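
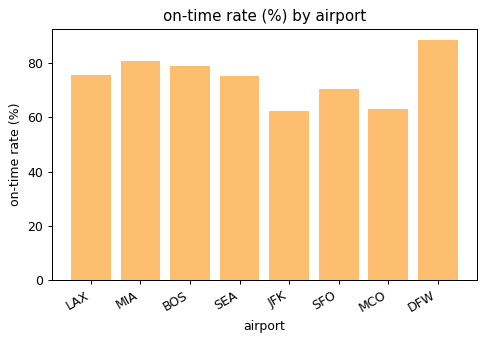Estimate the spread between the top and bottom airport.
Max DFW ≈ 90, min JFK ≈ 60; range ≈ 30.

≈ 30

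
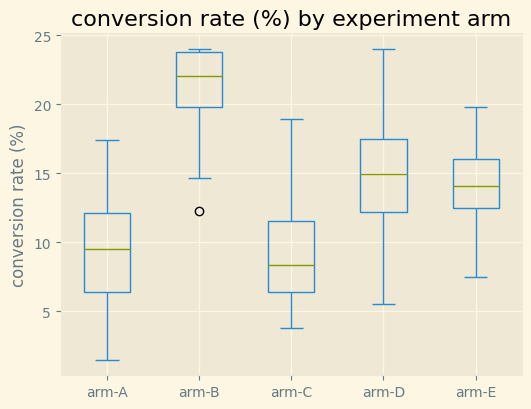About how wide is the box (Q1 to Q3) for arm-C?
Q3 ≈ 12, Q1 ≈ 6; IQR ≈ 6.

≈ 6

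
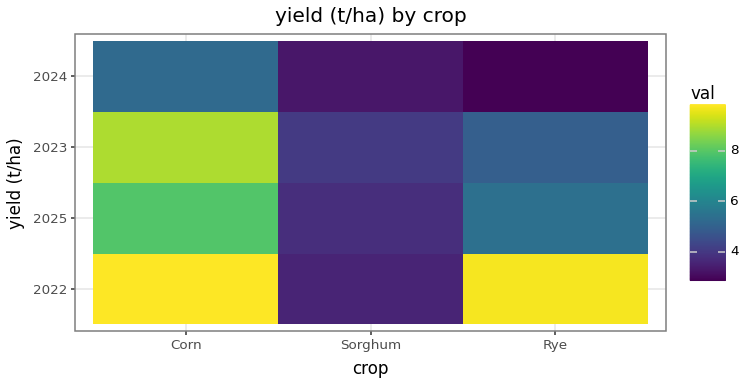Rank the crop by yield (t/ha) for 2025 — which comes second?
Top 3 for 2025: Corn ≈ 8, Rye ≈ 5, Sorghum ≈ 4.

Rye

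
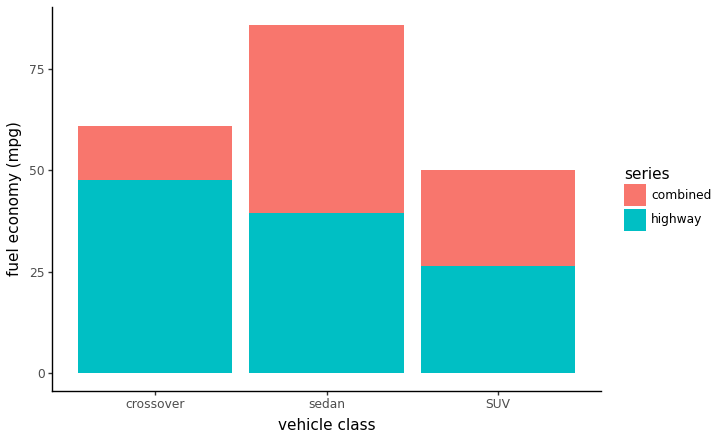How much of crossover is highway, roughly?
highway top ≈ 50, bottom ≈ 0; segment ≈ 50.

≈ 50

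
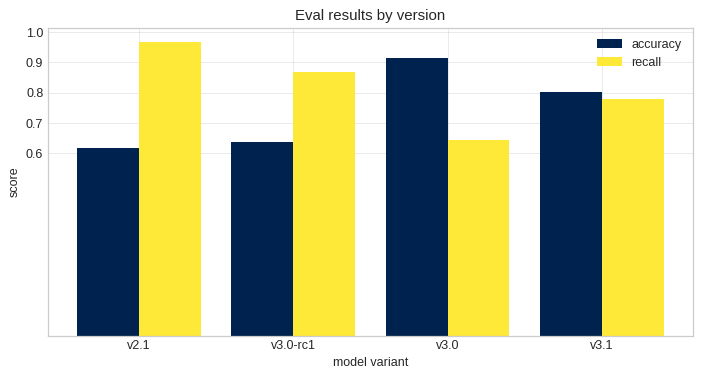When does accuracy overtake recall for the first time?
v3.0-rc1: accuracy ≈ 0.6 vs recall ≈ 0.9 (not yet); v3.0: accuracy ≈ 0.9 vs recall ≈ 0.6 (first crossover).

v3.0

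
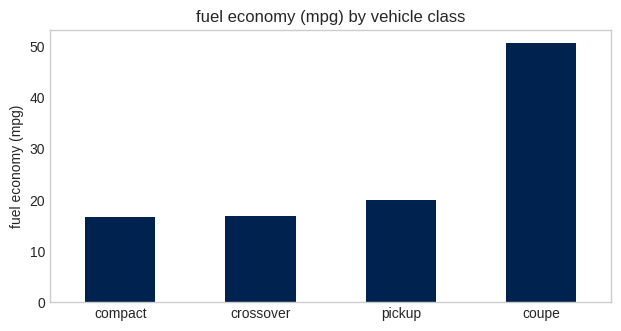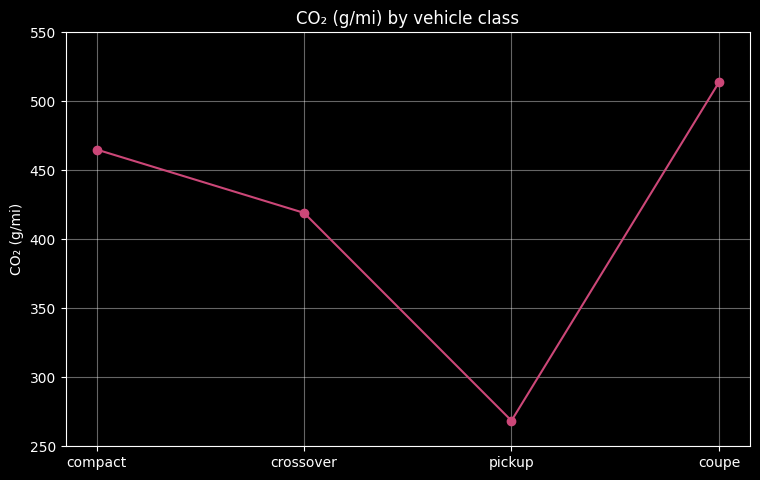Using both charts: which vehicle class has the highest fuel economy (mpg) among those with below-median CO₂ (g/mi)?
pickup

Chart 2 median CO₂ (g/mi) ≈ 450; below-median vehicle classes: crossover, pickup. Among those, pickup has the highest fuel economy (mpg) (≈ 20).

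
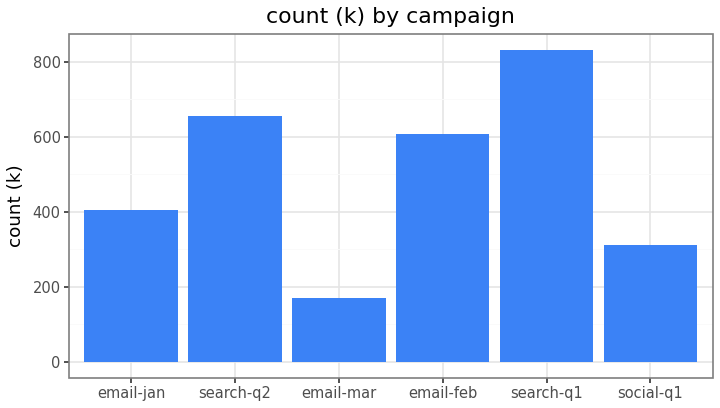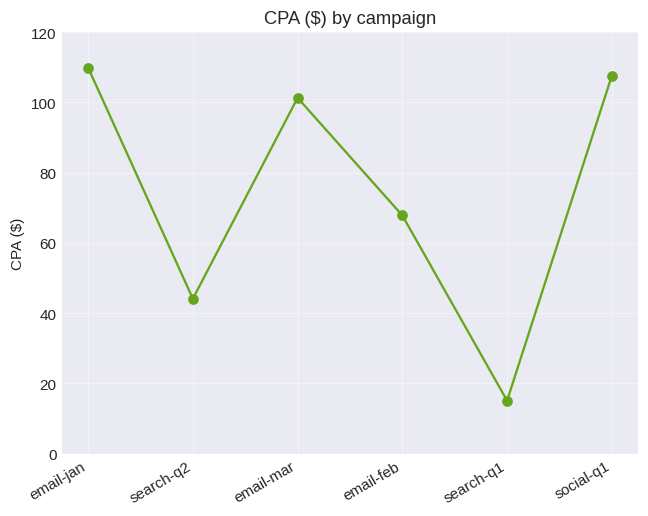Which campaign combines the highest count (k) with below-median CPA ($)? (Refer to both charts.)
Chart 2 median CPA ($) ≈ 80; below-median campaigns: search-q2, email-feb, search-q1. Among those, search-q1 has the highest count (k) (≈ 800).

search-q1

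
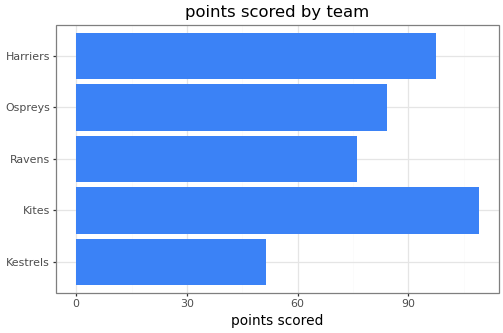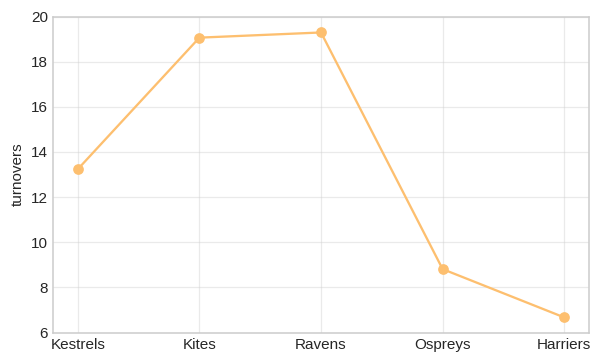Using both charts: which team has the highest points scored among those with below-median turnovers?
Harriers

Chart 2 median turnovers ≈ 14; below-median teams: Ospreys, Harriers. Among those, Harriers has the highest points scored (≈ 100).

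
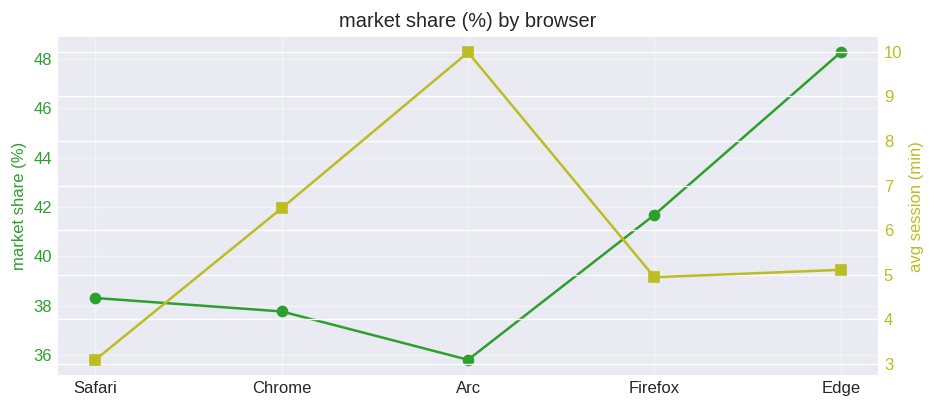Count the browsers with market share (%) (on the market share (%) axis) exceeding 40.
2

Above 40: Firefox, Edge.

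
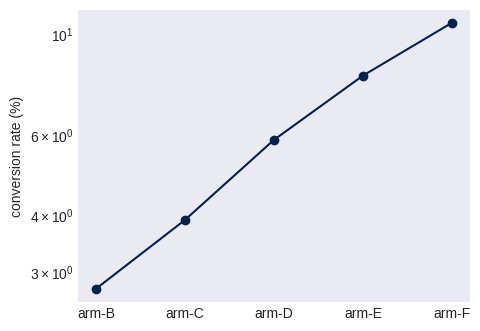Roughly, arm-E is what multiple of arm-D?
arm-E ≈ 8, arm-D ≈ 6; 8/6 ≈ 1.33.

≈ 1.33×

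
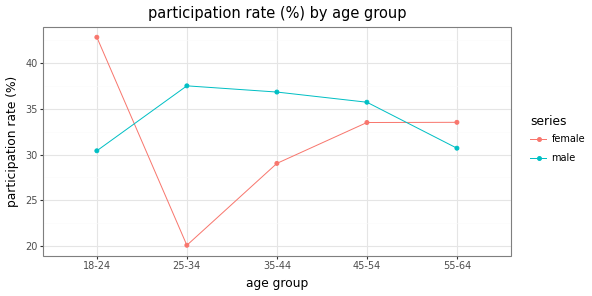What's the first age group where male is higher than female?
18-24: male ≈ 30 vs female ≈ 42 (not yet); 25-34: male ≈ 38 vs female ≈ 20 (first crossover).

25-34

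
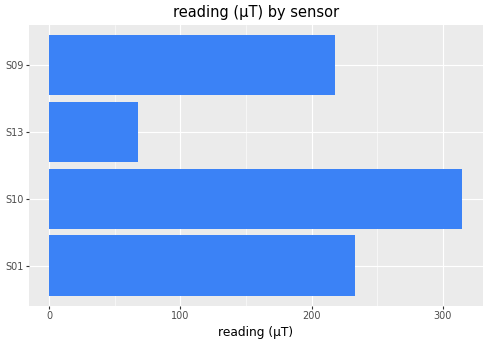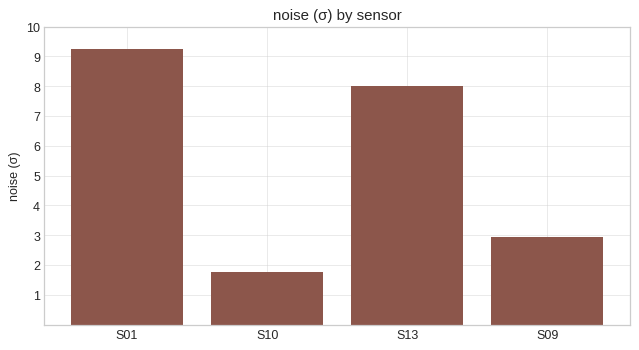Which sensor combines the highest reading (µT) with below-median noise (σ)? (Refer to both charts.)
S10

Chart 2 median noise (σ) ≈ 5; below-median sensors: S10, S09. Among those, S10 has the highest reading (µT) (≈ 300).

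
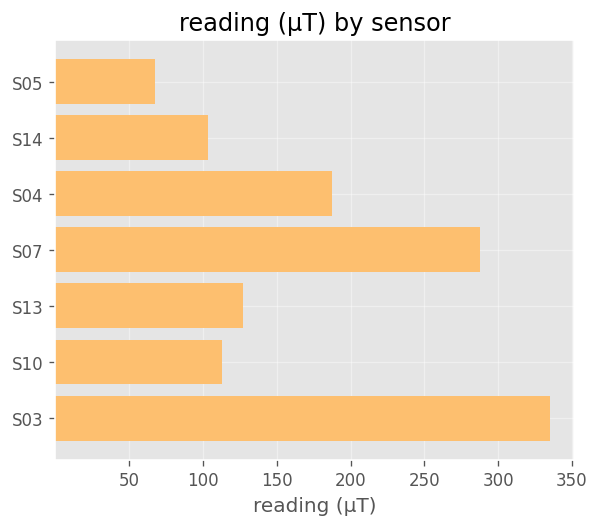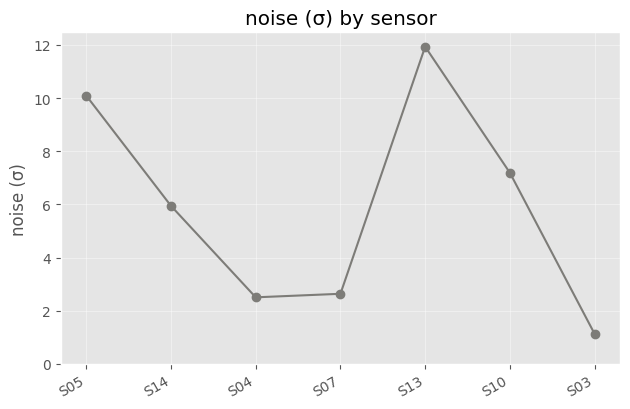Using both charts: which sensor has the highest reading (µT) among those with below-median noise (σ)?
S03

Chart 2 median noise (σ) ≈ 6; below-median sensors: S04, S07, S03. Among those, S03 has the highest reading (µT) (≈ 350).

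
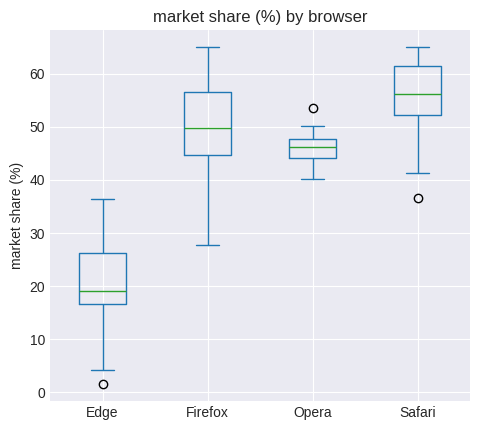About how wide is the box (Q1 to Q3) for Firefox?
Q3 ≈ 55, Q1 ≈ 45; IQR ≈ 10.

≈ 10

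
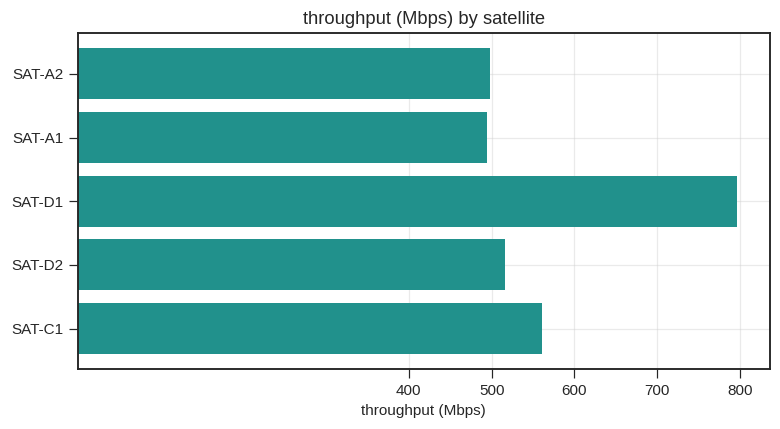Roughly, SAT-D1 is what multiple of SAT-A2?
SAT-D1 ≈ 800, SAT-A2 ≈ 500; 800/500 ≈ 1.6.

≈ 1.6×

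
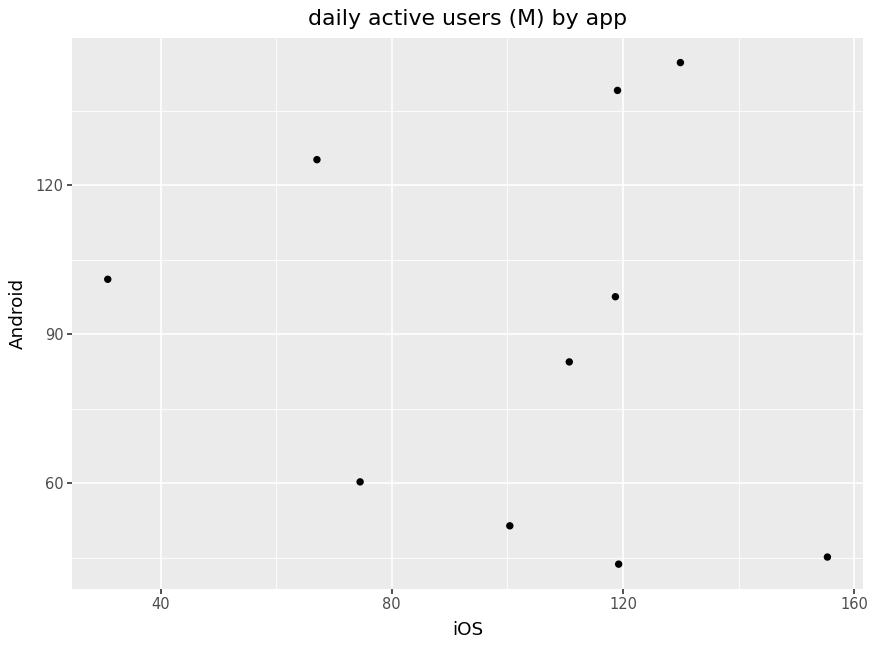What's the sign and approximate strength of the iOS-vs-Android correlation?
Points are roughly uncorrelated; weak (|r| ≈ 0.2).

no clear correlation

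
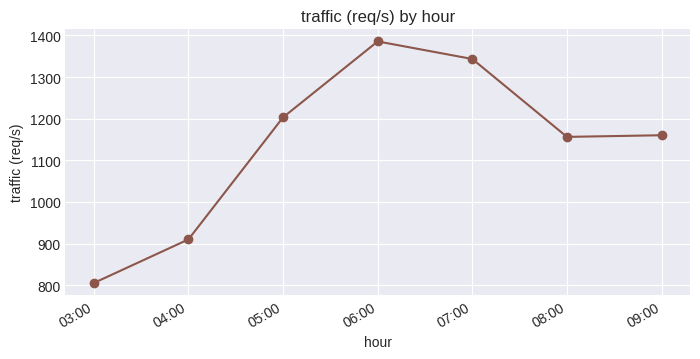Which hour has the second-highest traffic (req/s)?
Top 3: 06:00 ≈ 1400, 07:00 ≈ 1350, 05:00 ≈ 1200.

07:00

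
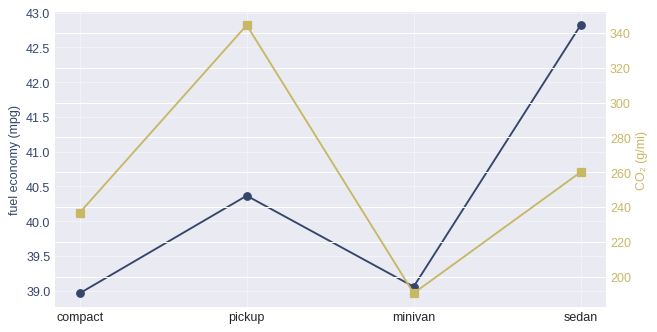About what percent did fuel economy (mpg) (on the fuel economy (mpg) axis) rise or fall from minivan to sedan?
minivan ≈ 39.0, sedan ≈ 43.0; (43.0 − 39.0) / 39.0 ≈ +10.3%.

≈ +10.3%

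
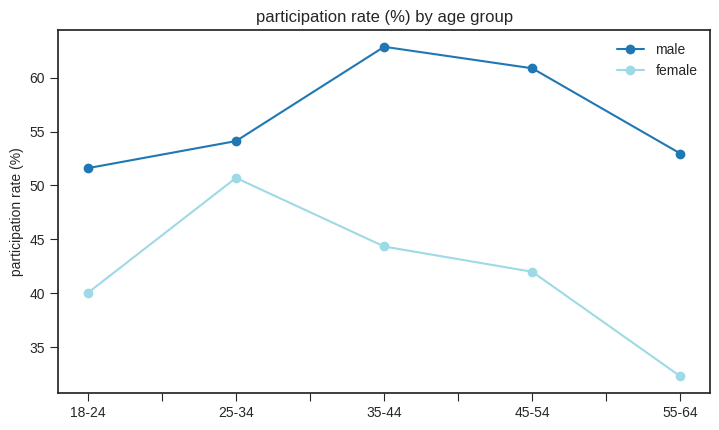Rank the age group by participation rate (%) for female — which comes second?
Top 3 for female: 25-34 ≈ 50, 35-44 ≈ 45, 45-54 ≈ 40.

35-44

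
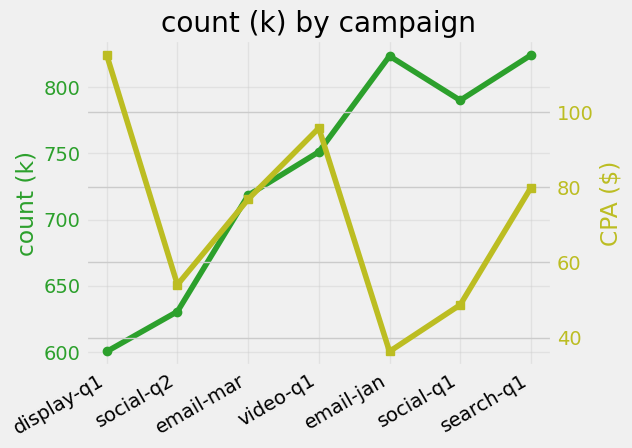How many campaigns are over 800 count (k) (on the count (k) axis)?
2

Above 800: email-jan, search-q1.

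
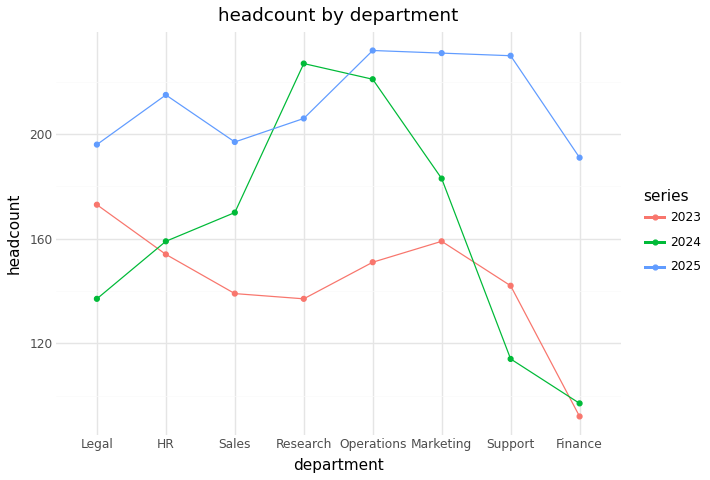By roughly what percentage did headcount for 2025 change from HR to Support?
≈ +9.1%

HR ≈ 220, Support ≈ 240; (240 − 220) / 220 ≈ +9.1%.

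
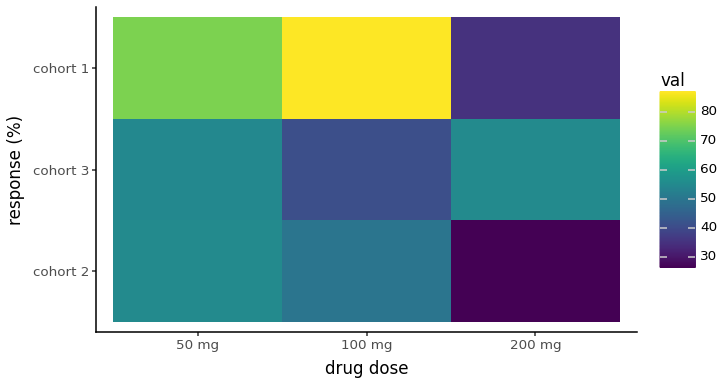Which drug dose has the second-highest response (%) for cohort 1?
50 mg

Top 3 for cohort 1: 100 mg ≈ 90, 50 mg ≈ 70, 200 mg ≈ 30.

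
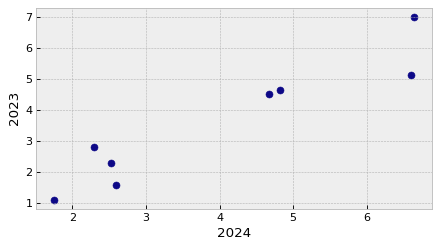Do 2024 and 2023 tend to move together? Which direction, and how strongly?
positive, strong

Points are positively correlated; strong (|r| ≈ 0.9).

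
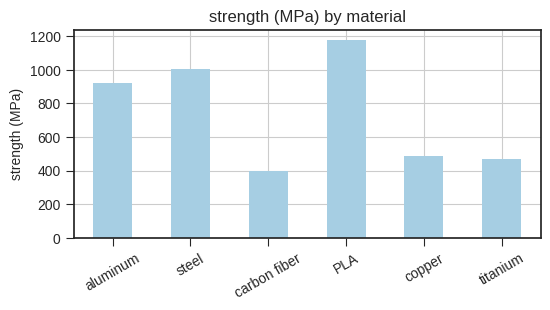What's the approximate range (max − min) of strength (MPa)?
≈ 800

Max PLA ≈ 1200, min carbon fiber ≈ 400; range ≈ 800.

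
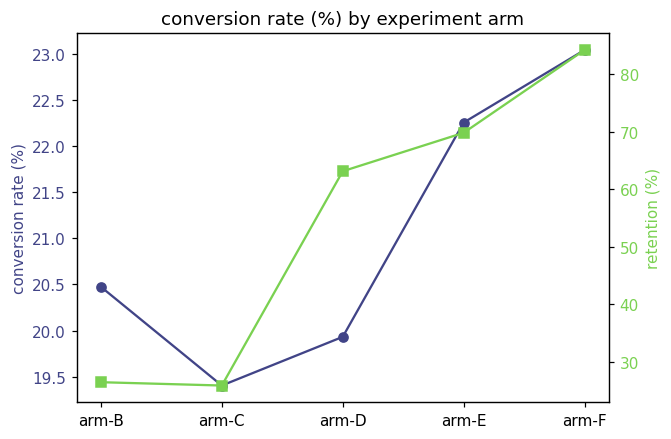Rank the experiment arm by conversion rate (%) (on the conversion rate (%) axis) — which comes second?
Top 3 (on the conversion rate (%) axis): arm-F ≈ 23.0, arm-E ≈ 22.5, arm-B ≈ 20.5.

arm-E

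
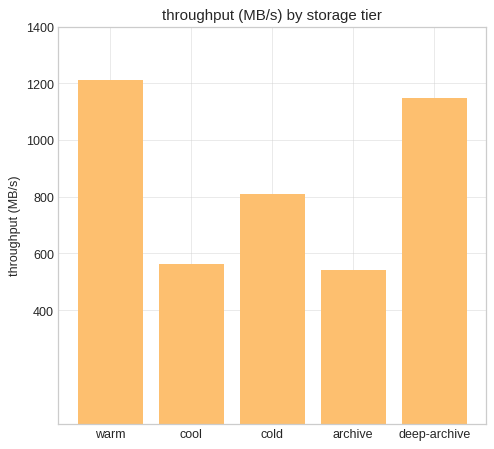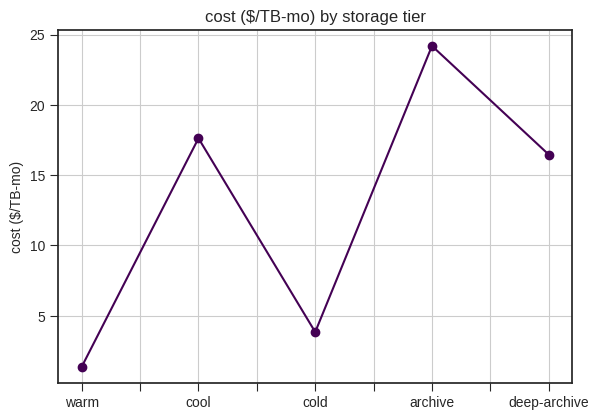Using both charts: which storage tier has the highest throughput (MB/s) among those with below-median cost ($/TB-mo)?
warm

Chart 2 median cost ($/TB-mo) ≈ 15; below-median storage tiers: warm, cold. Among those, warm has the highest throughput (MB/s) (≈ 1200).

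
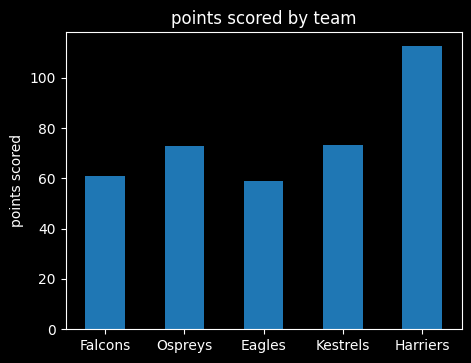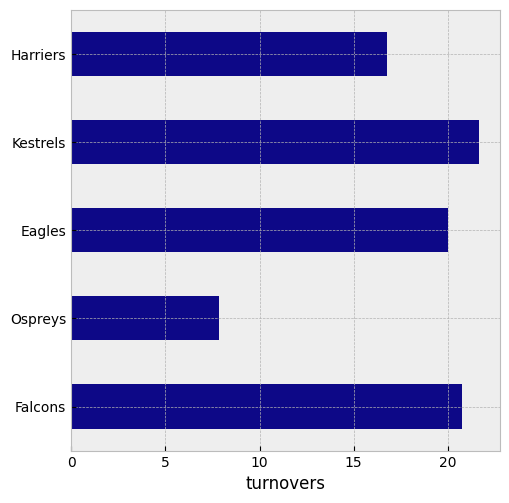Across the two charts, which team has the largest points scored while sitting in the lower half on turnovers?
Harriers

Chart 2 median turnovers ≈ 20; below-median teams: Ospreys, Harriers. Among those, Harriers has the highest points scored (≈ 120).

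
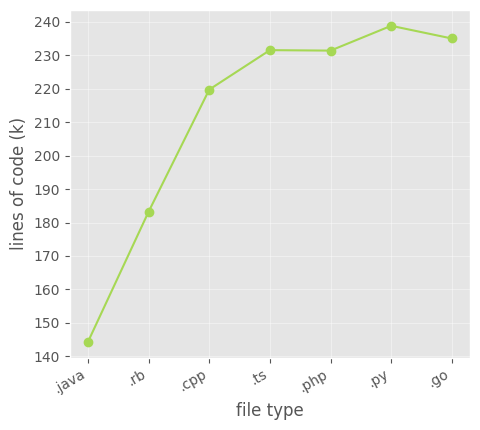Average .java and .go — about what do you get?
(140 + 240) / 2 ≈ 190.

≈ 190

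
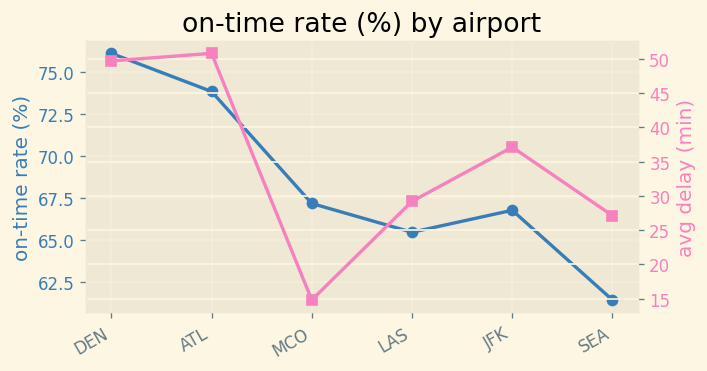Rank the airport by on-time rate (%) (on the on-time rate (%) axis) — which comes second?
Top 3 (on the on-time rate (%) axis): DEN ≈ 76, ATL ≈ 74, MCO ≈ 68.

ATL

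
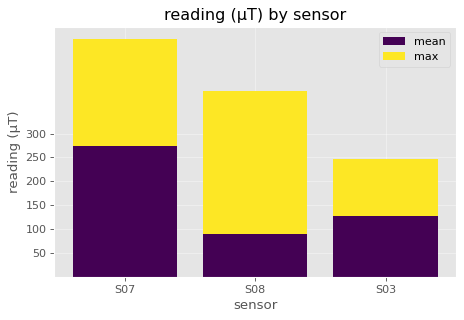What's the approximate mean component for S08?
mean top ≈ 100, bottom ≈ 0; segment ≈ 100.

≈ 100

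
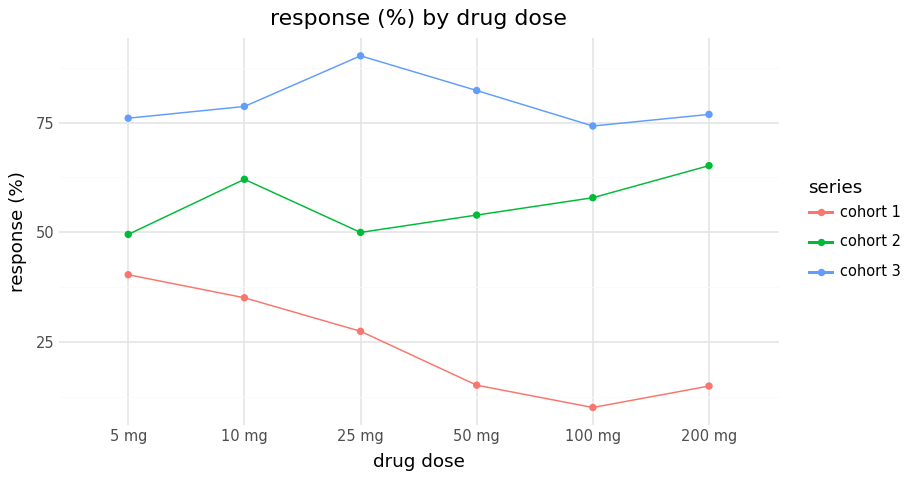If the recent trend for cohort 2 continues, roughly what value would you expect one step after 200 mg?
Last three: 50, 60, 70 → slope ≈ 10/step → next ≈ 80.

≈ 80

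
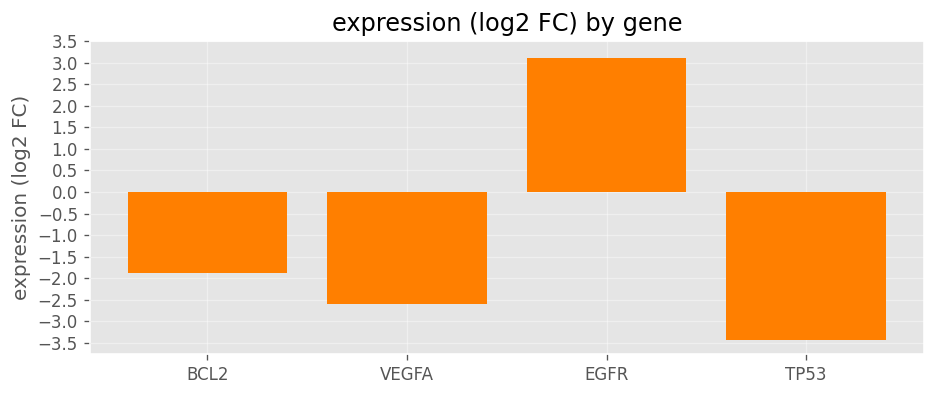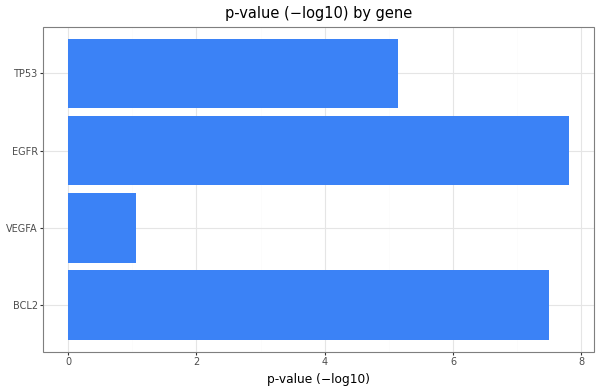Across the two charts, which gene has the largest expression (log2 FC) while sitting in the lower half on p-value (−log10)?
Chart 2 median p-value (−log10) ≈ 6; below-median genes: VEGFA, TP53. Among those, VEGFA has the highest expression (log2 FC) (≈ -2.5).

VEGFA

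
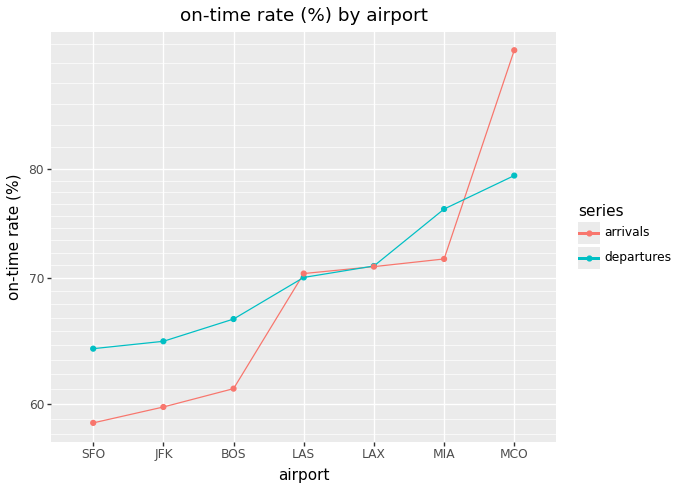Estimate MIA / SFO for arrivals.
MIA ≈ 70, SFO ≈ 60; 70/60 ≈ 1.17.

≈ 1.17×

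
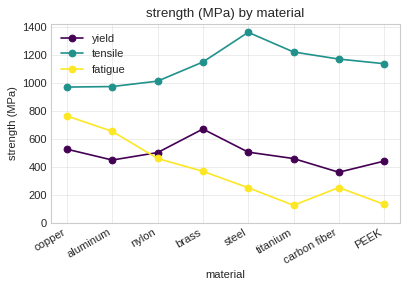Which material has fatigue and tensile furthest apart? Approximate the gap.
steel, ≈ 1200 MPa

steel: fatigue ≈ 200, tensile ≈ 1400 → gap ≈ 1200. Next-largest (titanium) is only ≈ 1000.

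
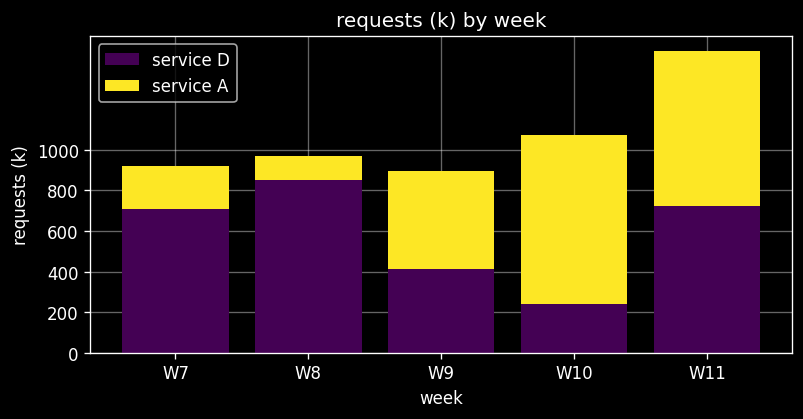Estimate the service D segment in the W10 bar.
service D top ≈ 200, bottom ≈ 0; segment ≈ 200.

≈ 200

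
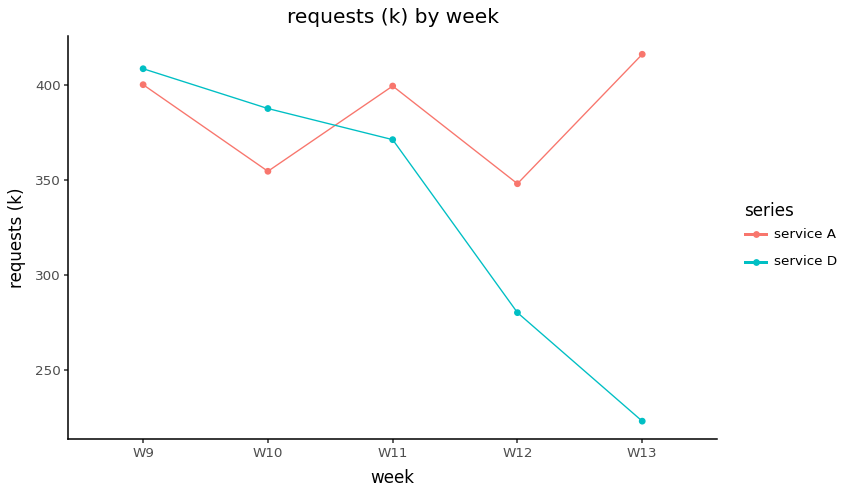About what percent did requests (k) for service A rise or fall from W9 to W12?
W9 ≈ 400, W12 ≈ 340; (340 − 400) / 400 ≈ -15%.

≈ -15%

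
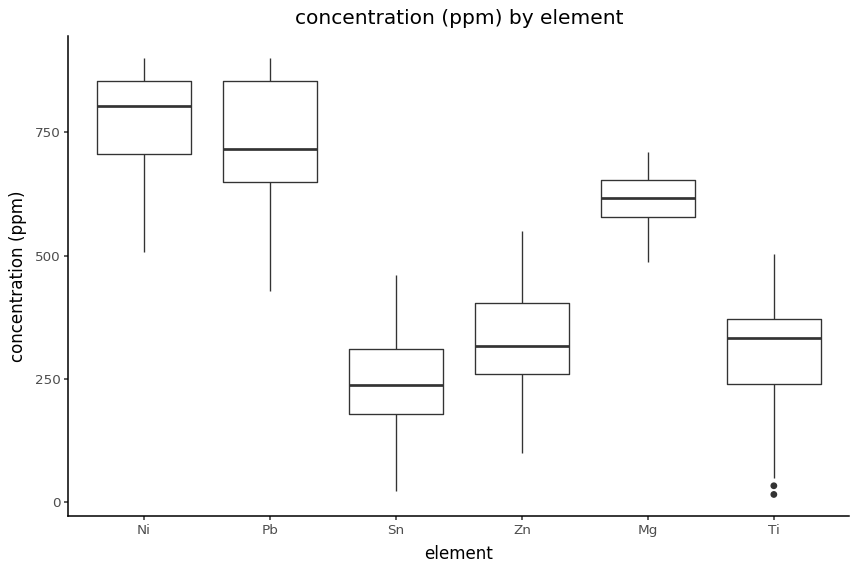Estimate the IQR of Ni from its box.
Q3 ≈ 850, Q1 ≈ 700; IQR ≈ 150.

≈ 150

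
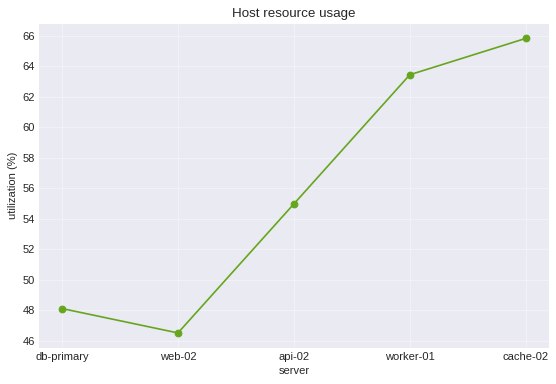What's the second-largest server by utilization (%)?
worker-01

Top 3: cache-02 ≈ 66, worker-01 ≈ 64, api-02 ≈ 54.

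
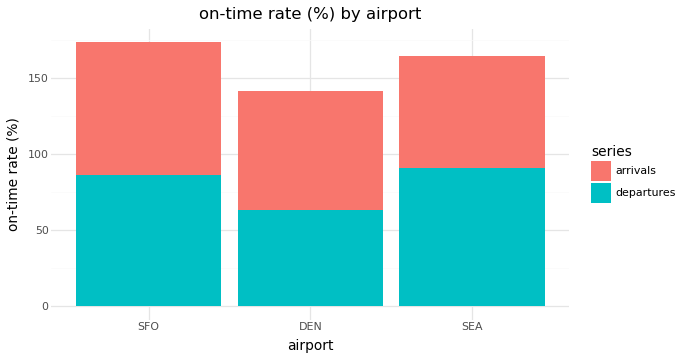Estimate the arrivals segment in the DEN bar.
≈ 80

arrivals top ≈ 140, bottom ≈ 60; segment ≈ 80.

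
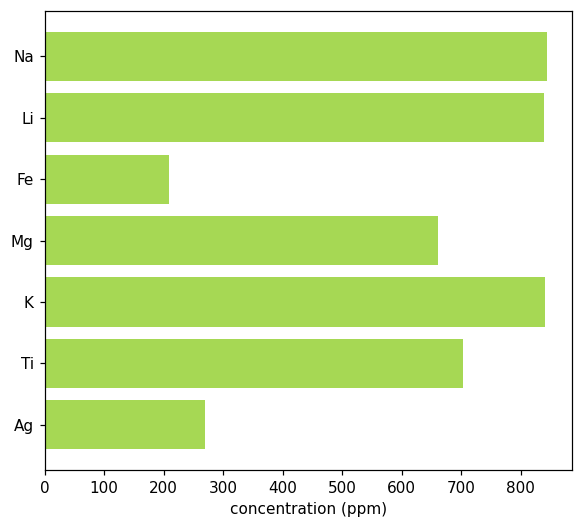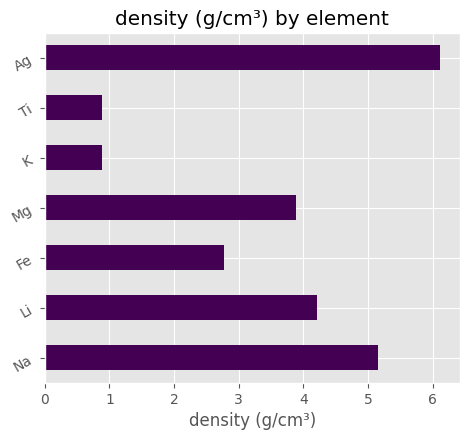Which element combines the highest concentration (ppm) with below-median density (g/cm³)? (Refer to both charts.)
K

Chart 2 median density (g/cm³) ≈ 4; below-median elements: Fe, K, Ti. Among those, K has the highest concentration (ppm) (≈ 800).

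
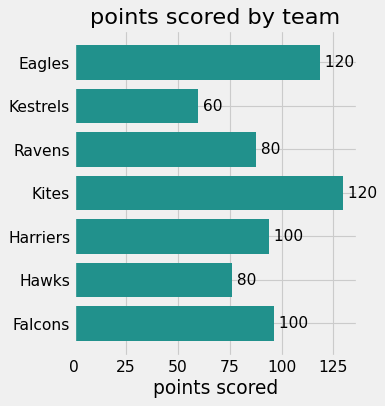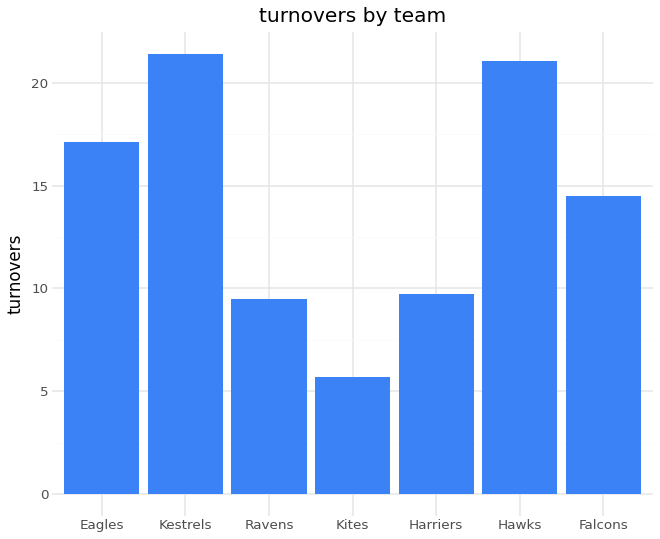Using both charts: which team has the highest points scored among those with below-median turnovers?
Kites

Chart 2 median turnovers ≈ 14; below-median teams: Ravens, Kites, Harriers. Among those, Kites has the highest points scored (≈ 120).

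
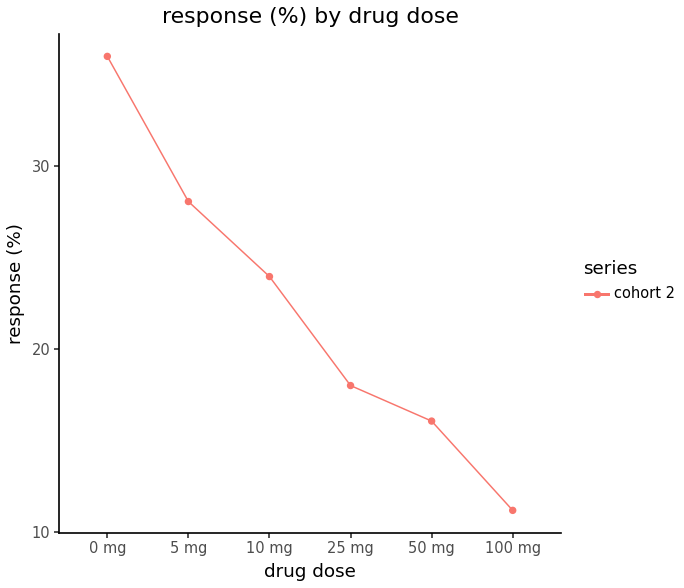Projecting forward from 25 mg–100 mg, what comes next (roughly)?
Last three: 20, 15, 10 → slope ≈ -5/step → next ≈ 5.

≈ 5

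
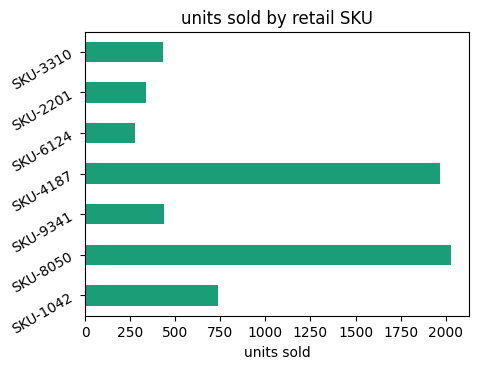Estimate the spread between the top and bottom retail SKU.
Max SKU-8050 ≈ 2000, min SKU-6124 ≈ 200; range ≈ 1800.

≈ 1800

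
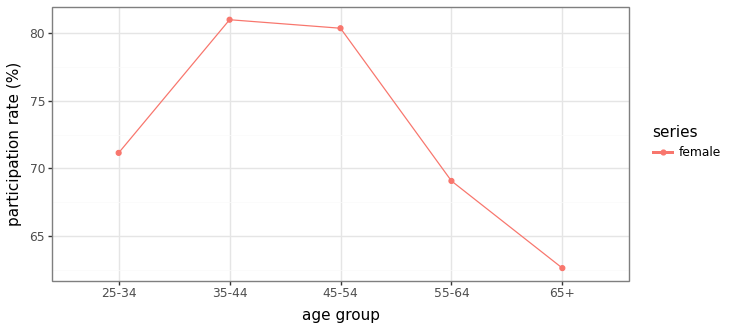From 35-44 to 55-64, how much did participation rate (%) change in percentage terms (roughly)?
35-44 ≈ 80, 55-64 ≈ 70; (70 − 80) / 80 ≈ -12.5%.

≈ -12.5%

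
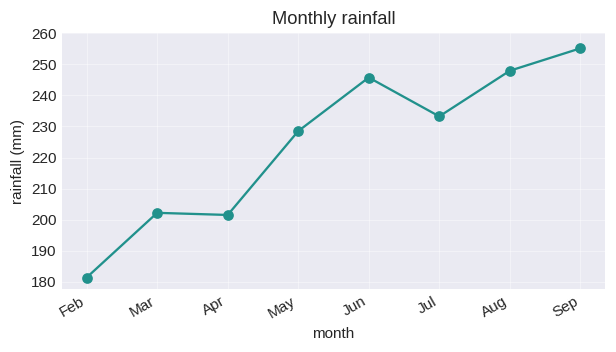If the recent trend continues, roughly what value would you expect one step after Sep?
Last three: 230, 250, 260 → slope ≈ 15/step → next ≈ 275.

≈ 275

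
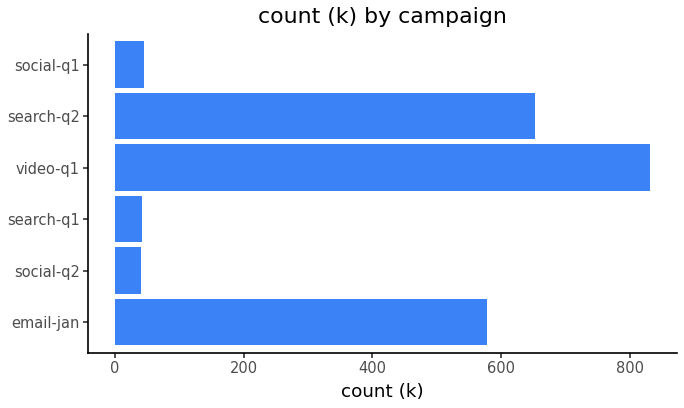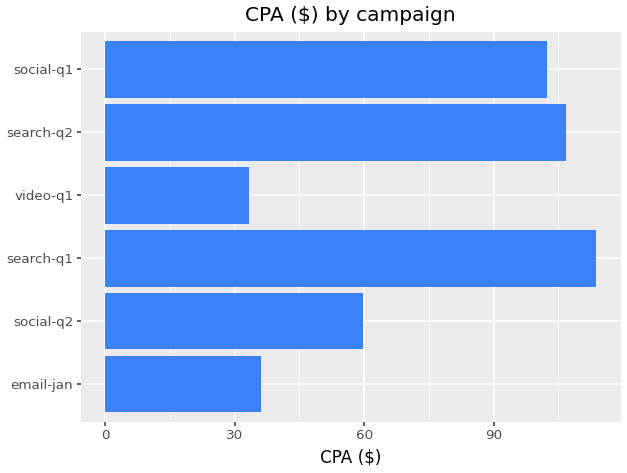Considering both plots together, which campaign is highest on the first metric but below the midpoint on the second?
video-q1

Chart 2 median CPA ($) ≈ 80; below-median campaigns: email-jan, social-q2, video-q1. Among those, video-q1 has the highest count (k) (≈ 800).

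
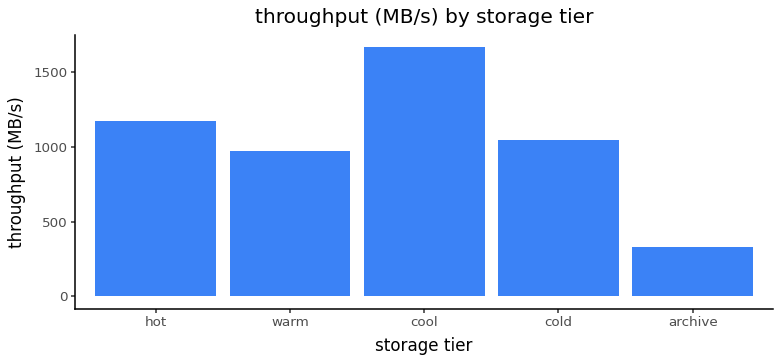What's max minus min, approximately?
≈ 1200

Max cool ≈ 1600, min archive ≈ 400; range ≈ 1200.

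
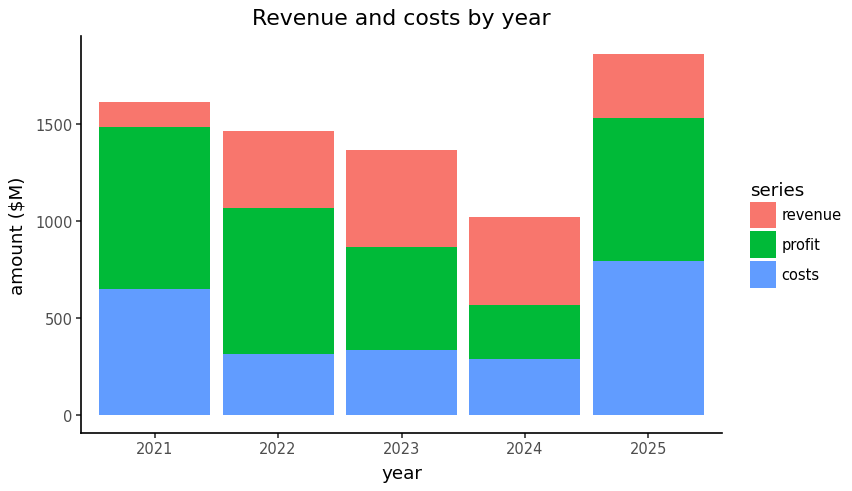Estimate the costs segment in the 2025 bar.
costs top ≈ 800, bottom ≈ 0; segment ≈ 800.

≈ 800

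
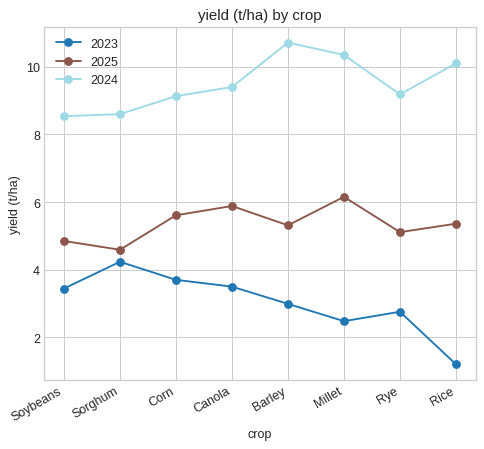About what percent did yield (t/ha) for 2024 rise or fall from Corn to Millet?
Corn ≈ 9, Millet ≈ 10; (10 − 9) / 9 ≈ +11.1%.

≈ +11.1%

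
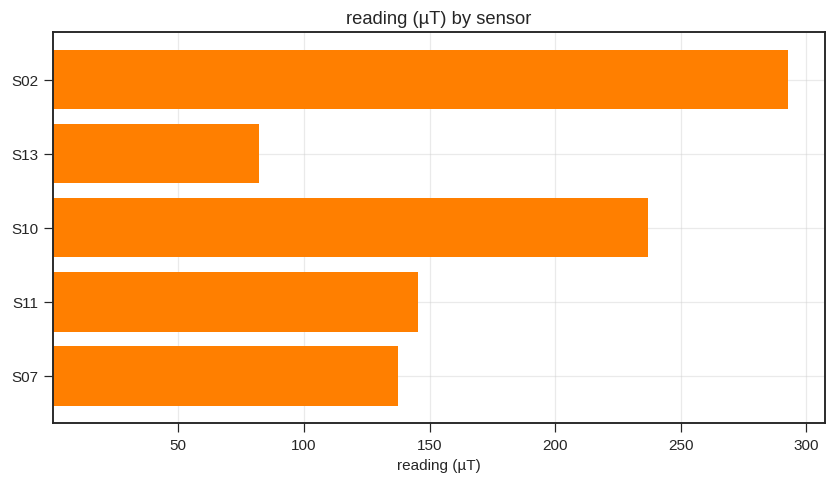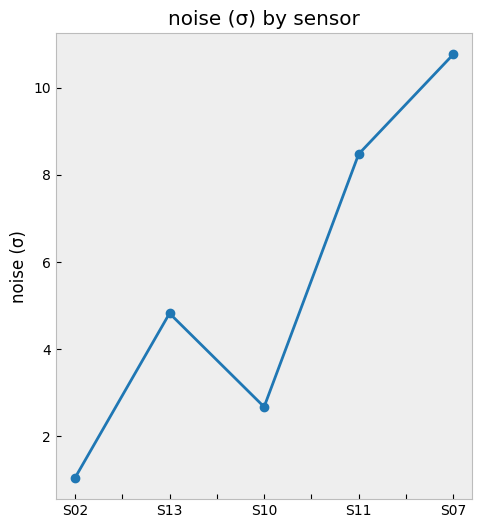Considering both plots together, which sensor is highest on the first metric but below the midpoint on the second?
S02

Chart 2 median noise (σ) ≈ 5; below-median sensors: S02, S10. Among those, S02 has the highest reading (µT) (≈ 300).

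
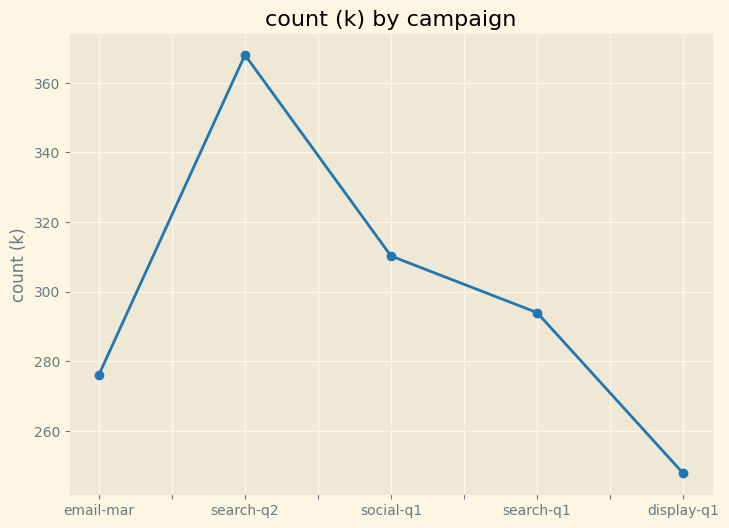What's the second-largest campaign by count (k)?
Top 3: search-q2 ≈ 360, social-q1 ≈ 320, search-q1 ≈ 300.

social-q1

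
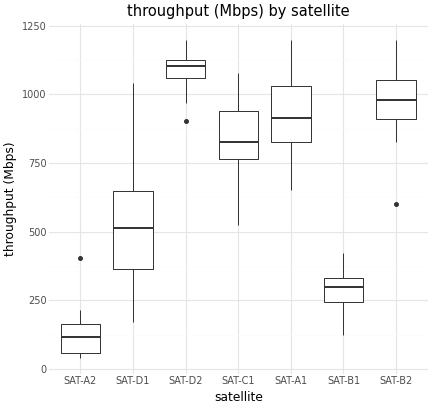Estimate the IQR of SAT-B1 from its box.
≈ 100

Q3 ≈ 300, Q1 ≈ 200; IQR ≈ 100.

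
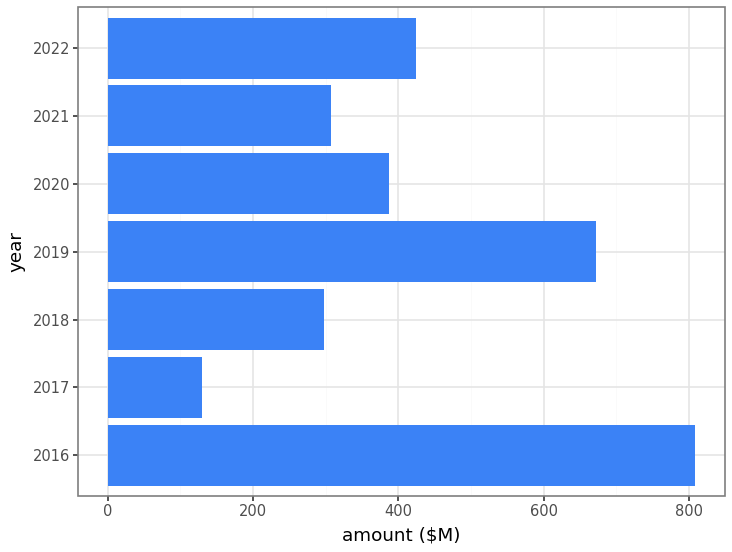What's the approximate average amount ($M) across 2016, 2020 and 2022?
≈ 533

(800 + 400 + 400) / 3 ≈ 533.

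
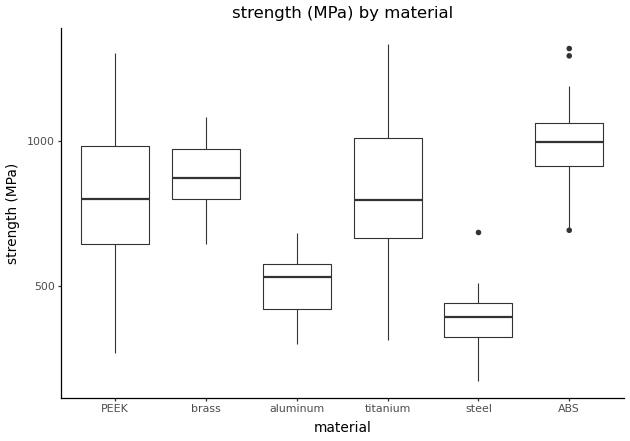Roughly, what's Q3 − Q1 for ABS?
Q3 ≈ 1050, Q1 ≈ 900; IQR ≈ 150.

≈ 150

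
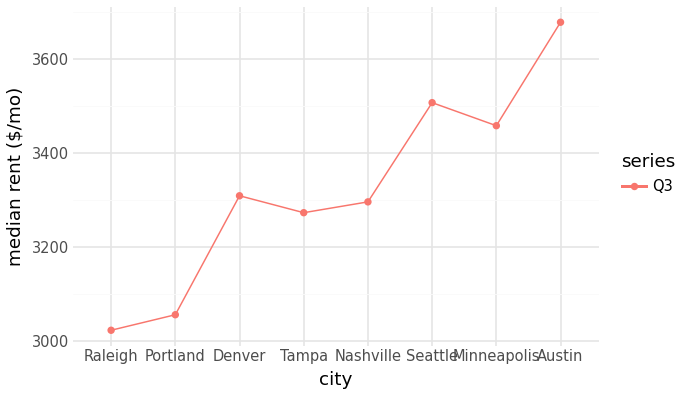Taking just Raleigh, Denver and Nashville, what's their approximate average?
≈ 3200

(3000 + 3300 + 3300) / 3 ≈ 3200.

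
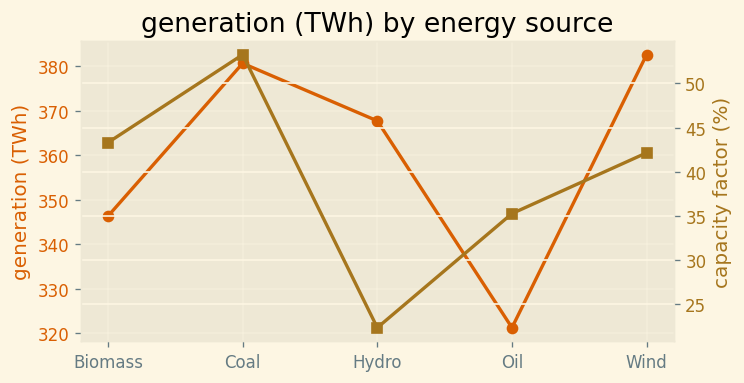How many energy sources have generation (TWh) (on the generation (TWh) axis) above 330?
Above 330: Biomass, Coal, Hydro, Wind.

4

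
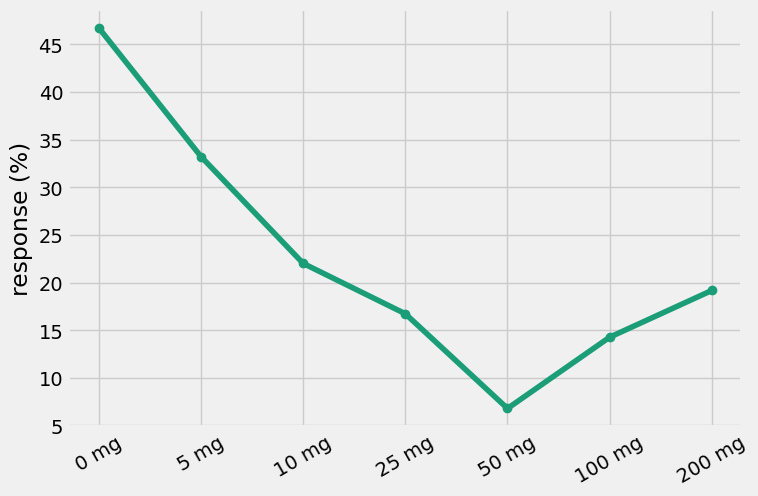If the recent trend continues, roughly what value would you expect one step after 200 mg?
Last three: 5, 15, 20 → slope ≈ 7.5/step → next ≈ 27.5.

≈ 27.5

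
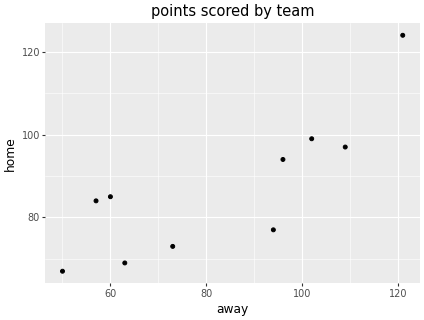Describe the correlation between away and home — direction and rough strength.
Points are positively correlated; strong (|r| ≈ 0.8).

positive, strong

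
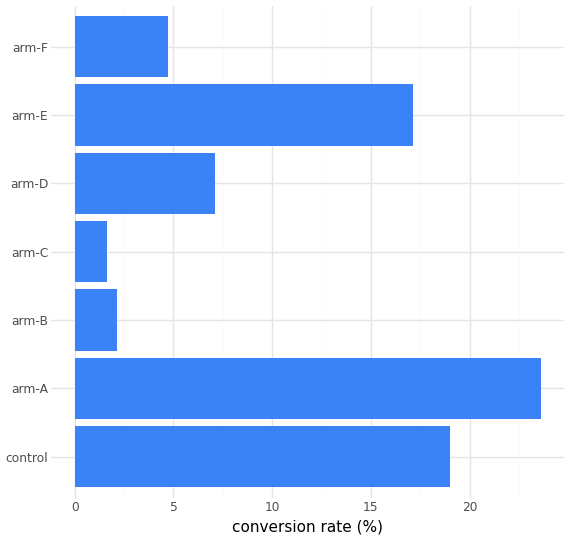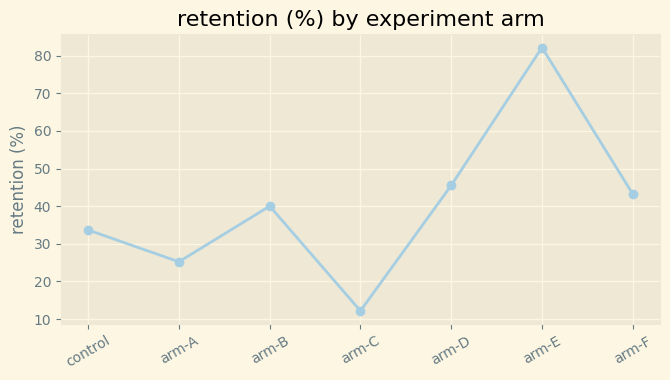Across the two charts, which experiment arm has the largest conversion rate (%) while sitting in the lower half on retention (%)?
Chart 2 median retention (%) ≈ 40; below-median experiment arms: control, arm-A, arm-C. Among those, arm-A has the highest conversion rate (%) (≈ 25).

arm-A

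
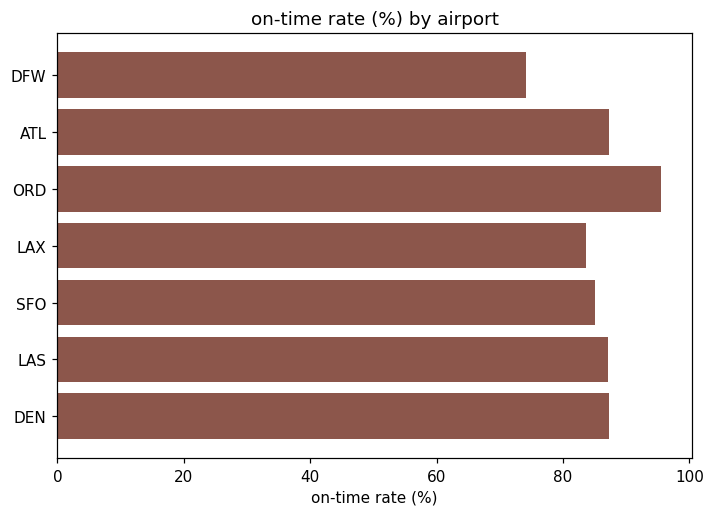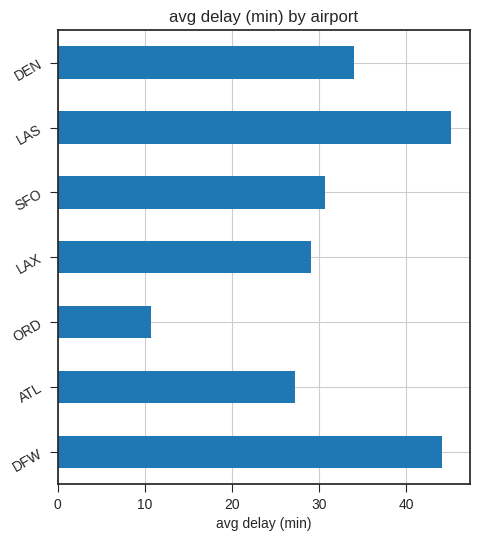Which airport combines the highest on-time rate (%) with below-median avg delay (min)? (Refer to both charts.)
ORD

Chart 2 median avg delay (min) ≈ 30; below-median airports: ATL, ORD, LAX. Among those, ORD has the highest on-time rate (%) (≈ 100).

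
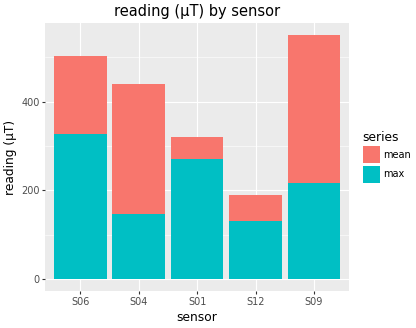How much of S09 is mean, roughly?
mean top ≈ 550, bottom ≈ 200; segment ≈ 350.

≈ 350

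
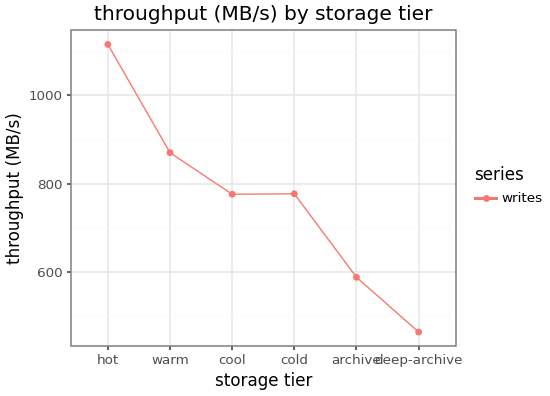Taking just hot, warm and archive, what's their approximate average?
(1100 + 900 + 600) / 3 ≈ 867.

≈ 867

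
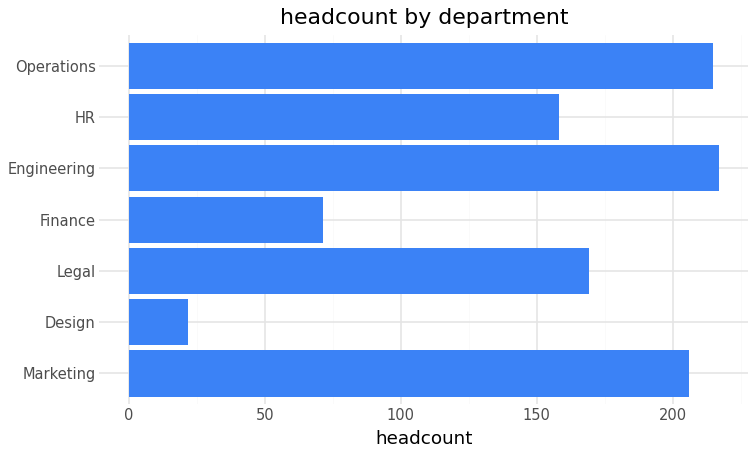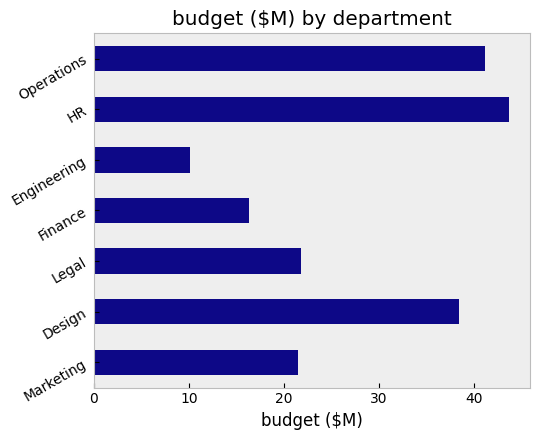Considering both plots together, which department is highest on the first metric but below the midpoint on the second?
Engineering

Chart 2 median budget ($M) ≈ 20; below-median departments: Marketing, Finance, Engineering. Among those, Engineering has the highest headcount (≈ 220).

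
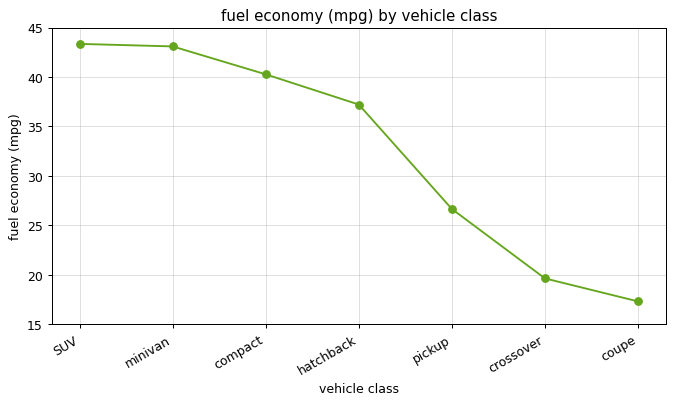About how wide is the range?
Max SUV ≈ 45, min coupe ≈ 15; range ≈ 30.

≈ 30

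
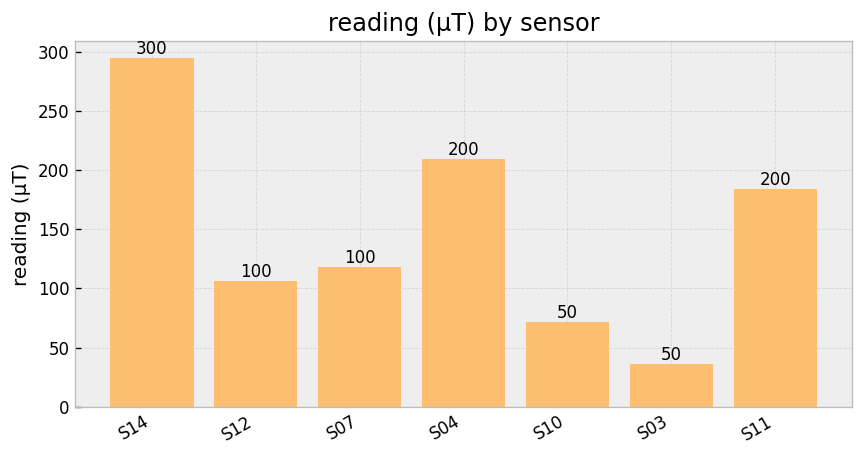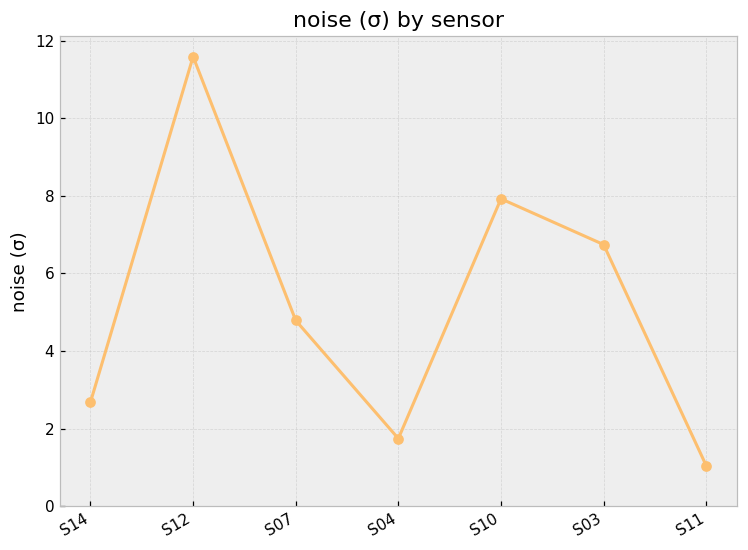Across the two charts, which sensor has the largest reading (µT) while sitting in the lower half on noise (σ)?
S14

Chart 2 median noise (σ) ≈ 4; below-median sensors: S14, S04, S11. Among those, S14 has the highest reading (µT) (≈ 300).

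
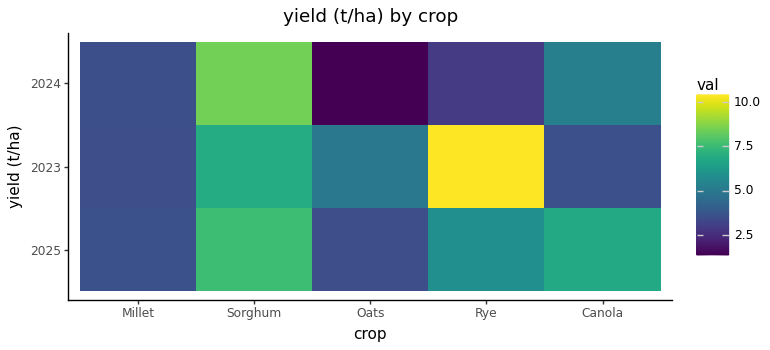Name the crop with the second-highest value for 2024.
Canola

Top 3 for 2024: Sorghum ≈ 9, Canola ≈ 5, Millet ≈ 4.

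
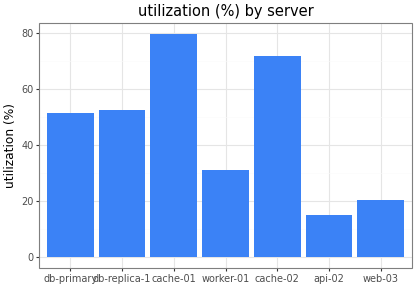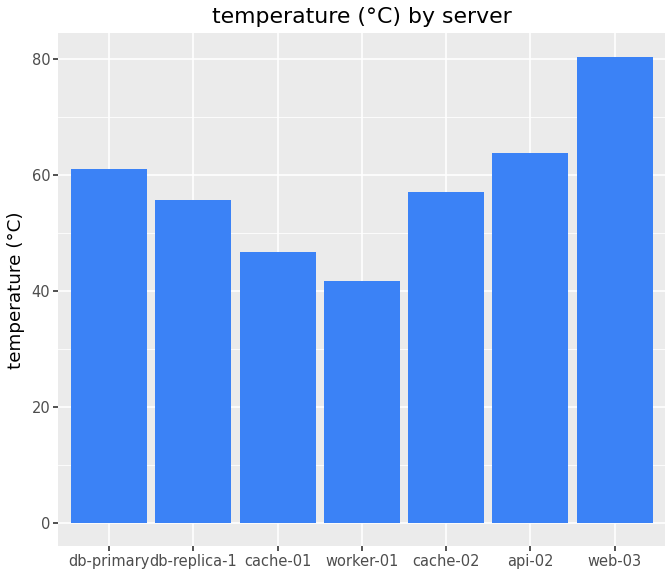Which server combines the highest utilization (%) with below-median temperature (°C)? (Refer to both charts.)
Chart 2 median temperature (°C) ≈ 60; below-median servers: db-replica-1, cache-01, worker-01. Among those, cache-01 has the highest utilization (%) (≈ 80).

cache-01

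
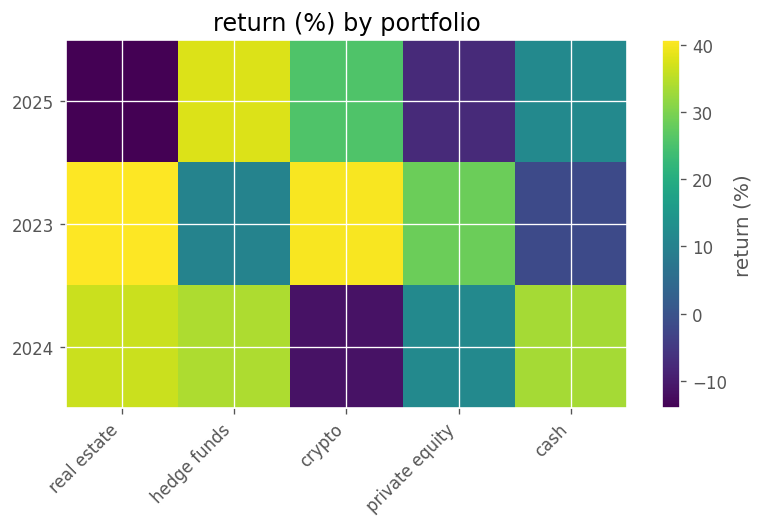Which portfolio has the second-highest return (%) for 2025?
crypto

Top 3 for 2025: hedge funds ≈ 40, crypto ≈ 25, cash ≈ 10.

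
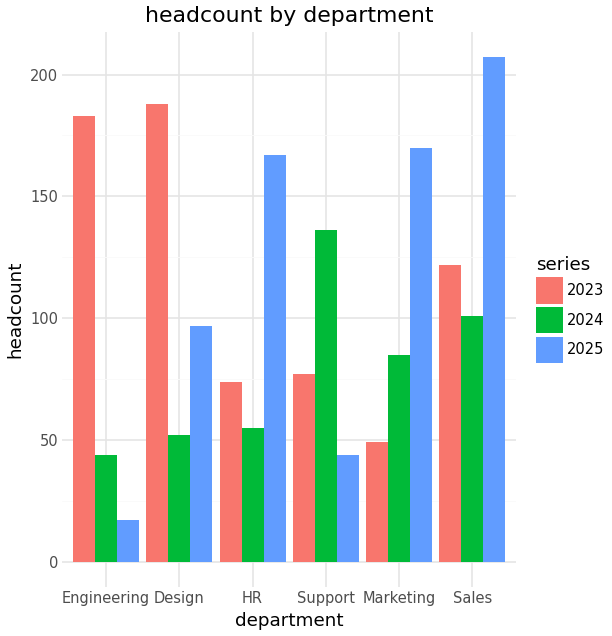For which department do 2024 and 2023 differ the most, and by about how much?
Engineering: 2024 ≈ 40, 2023 ≈ 180 → gap ≈ 140. Next-largest (Design) is only ≈ 120.

Engineering, ≈ 140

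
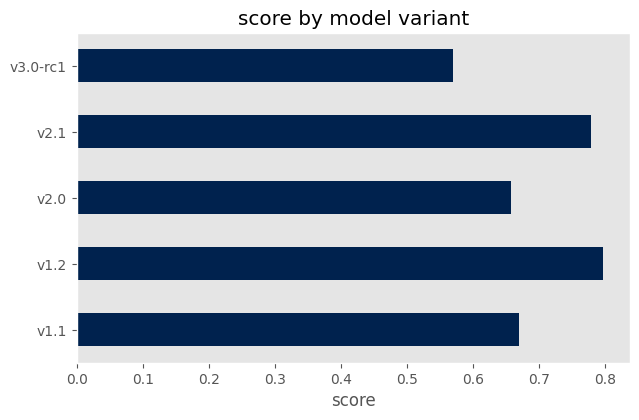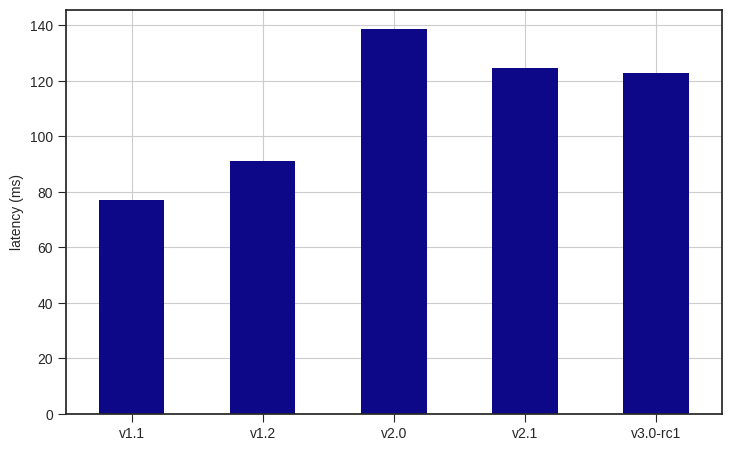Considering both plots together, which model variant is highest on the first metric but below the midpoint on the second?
Chart 2 median latency (ms) ≈ 120; below-median model variants: v1.1, v1.2. Among those, v1.2 has the highest score (≈ 0.8).

v1.2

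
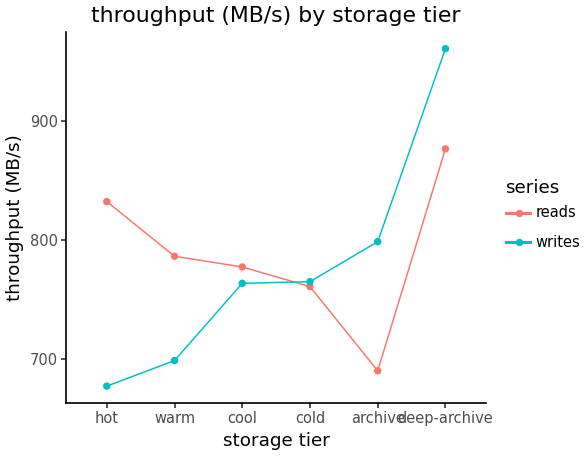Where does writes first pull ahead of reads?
cool: writes ≈ 775 vs reads ≈ 775 (not yet); cold: writes ≈ 775 vs reads ≈ 750 (first crossover).

cold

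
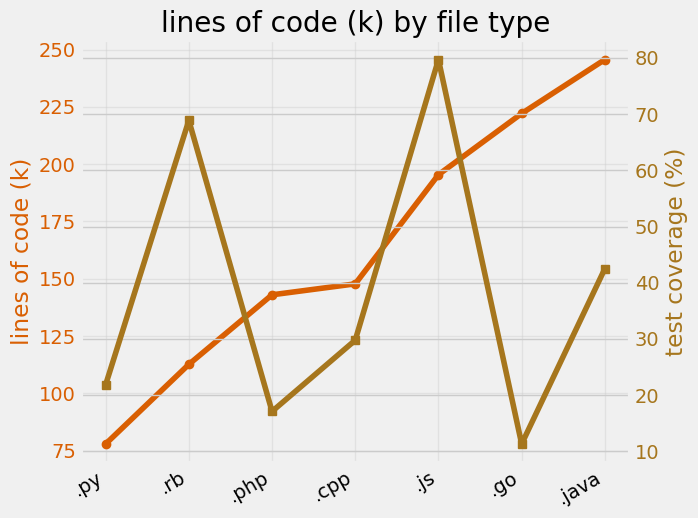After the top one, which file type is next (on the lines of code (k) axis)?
Top 3 (on the lines of code (k) axis): .java ≈ 240, .go ≈ 220, .js ≈ 200.

.go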